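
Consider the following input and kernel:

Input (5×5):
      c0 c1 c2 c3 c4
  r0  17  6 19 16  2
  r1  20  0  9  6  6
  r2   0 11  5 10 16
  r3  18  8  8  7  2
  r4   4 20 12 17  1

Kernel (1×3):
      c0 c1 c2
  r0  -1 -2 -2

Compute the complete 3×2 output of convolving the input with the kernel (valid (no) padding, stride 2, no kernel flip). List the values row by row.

Output[0,0]: The receptive field on the input at this output position is [17 6 19]. Elementwise product with the kernel and sum: 17·-1 + 6·-2 + 19·-2.

-67 -55
-32 -57
-68 -48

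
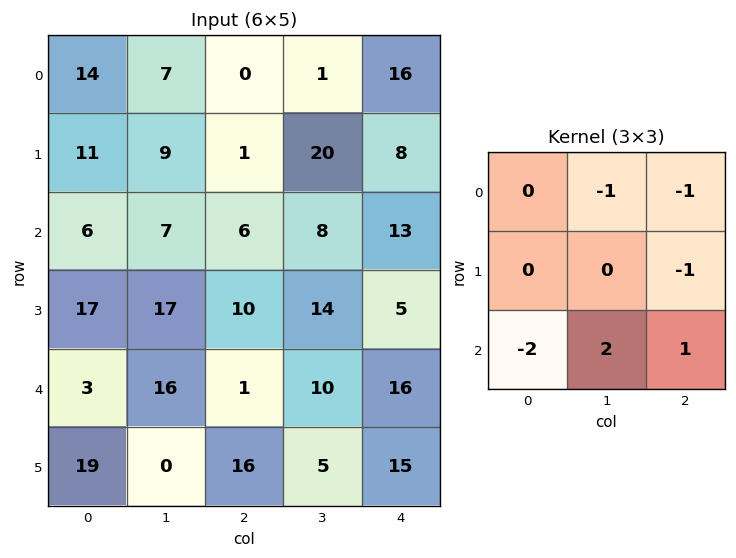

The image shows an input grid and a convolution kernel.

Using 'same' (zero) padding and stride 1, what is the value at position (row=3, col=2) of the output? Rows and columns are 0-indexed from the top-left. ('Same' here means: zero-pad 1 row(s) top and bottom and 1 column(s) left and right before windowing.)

The receptive field on the zero-padded input at this output position is [7 6 8 / 17 10 14 / 16 1 10]. Elementwise product with the kernel and sum: 6·-1 + 8·-1 + 14·-1 + 16·-2 + 1·2 + 10·1.

-48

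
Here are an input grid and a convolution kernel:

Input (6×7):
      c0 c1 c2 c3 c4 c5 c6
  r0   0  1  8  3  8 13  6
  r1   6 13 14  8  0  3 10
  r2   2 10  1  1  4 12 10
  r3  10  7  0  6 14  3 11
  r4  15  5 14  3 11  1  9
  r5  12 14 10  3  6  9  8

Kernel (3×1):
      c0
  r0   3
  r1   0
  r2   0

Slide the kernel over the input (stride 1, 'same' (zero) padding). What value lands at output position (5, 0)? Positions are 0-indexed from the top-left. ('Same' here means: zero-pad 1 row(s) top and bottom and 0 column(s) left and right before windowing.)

45

The receptive field on the zero-padded input at this output position is [15 / 12 / 0]. Elementwise product with the kernel and sum: 15·3.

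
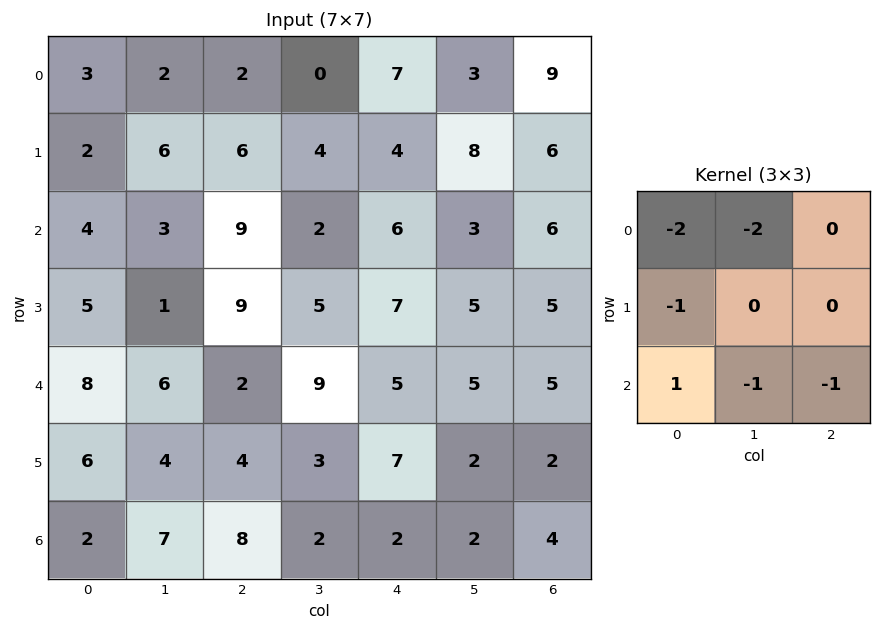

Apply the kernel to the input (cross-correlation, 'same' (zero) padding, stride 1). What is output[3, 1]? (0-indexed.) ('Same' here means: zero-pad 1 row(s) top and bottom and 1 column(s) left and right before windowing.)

The receptive field on the zero-padded input at this output position is [4 3 9 / 5 1 9 / 8 6 2]. Elementwise product with the kernel and sum: 4·-2 + 3·-2 + 5·-1 + 8·1 + 6·-1 + 2·-1.

-19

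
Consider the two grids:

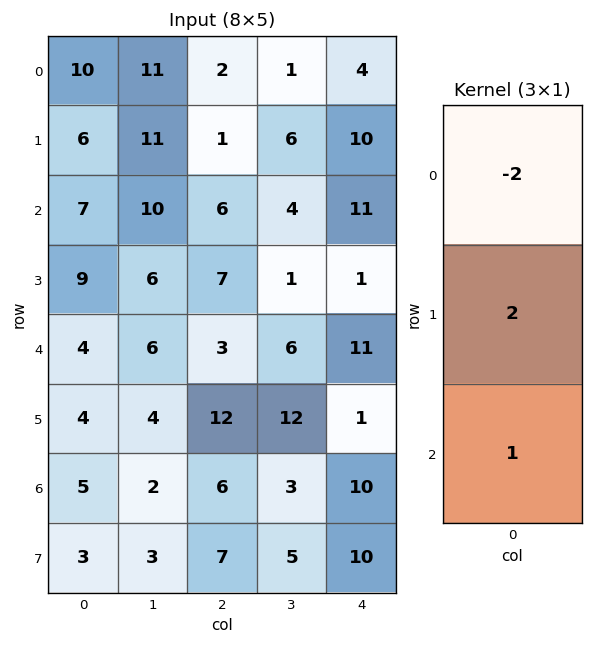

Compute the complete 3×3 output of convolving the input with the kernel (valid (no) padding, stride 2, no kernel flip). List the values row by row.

Output[0,0]: The receptive field on the input at this output position is [10 / 6 / 7]. Elementwise product with the kernel and sum: 10·-2 + 6·2 + 7·1.

-1 4 23
8 5 -9
5 24 -10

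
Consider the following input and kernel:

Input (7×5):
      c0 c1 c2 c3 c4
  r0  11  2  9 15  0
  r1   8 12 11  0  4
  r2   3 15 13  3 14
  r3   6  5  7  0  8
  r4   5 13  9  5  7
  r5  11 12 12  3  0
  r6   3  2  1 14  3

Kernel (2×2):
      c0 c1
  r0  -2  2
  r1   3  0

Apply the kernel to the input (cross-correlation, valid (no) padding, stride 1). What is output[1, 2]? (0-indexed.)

The receptive field on the input at this output position is [11 0 / 13 3]. Elementwise product with the kernel and sum: 11·-2 + 0·2 + 13·3.

17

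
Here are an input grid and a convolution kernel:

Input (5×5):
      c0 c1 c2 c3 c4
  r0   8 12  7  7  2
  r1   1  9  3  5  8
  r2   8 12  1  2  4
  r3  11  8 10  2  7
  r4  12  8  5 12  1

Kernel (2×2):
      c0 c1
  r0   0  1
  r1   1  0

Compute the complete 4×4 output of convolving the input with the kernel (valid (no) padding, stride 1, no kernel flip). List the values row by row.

Output[0,0]: The receptive field on the input at this output position is [8 12 / 1 9]. Elementwise product with the kernel and sum: 12·1 + 1·1.

13 16 10 7
17 15 6 10
23 9 12 6
20 18 7 19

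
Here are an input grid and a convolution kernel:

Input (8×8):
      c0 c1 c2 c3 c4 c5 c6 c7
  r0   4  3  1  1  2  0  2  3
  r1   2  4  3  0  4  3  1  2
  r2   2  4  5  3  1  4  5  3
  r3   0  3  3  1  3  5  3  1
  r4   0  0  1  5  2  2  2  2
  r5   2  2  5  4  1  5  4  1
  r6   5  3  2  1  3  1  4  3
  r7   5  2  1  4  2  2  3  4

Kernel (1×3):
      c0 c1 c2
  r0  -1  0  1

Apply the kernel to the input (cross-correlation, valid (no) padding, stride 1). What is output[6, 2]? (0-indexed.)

1

The receptive field on the input at this output position is [2 1 3]. Elementwise product with the kernel and sum: 2·-1 + 3·1.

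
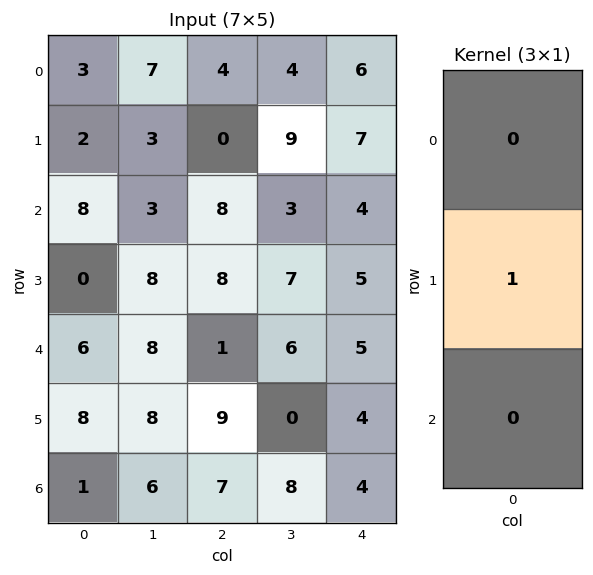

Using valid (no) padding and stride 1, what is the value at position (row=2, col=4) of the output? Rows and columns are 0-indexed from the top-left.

The receptive field on the input at this output position is [4 / 5 / 5]. Elementwise product with the kernel and sum: 5·1.

5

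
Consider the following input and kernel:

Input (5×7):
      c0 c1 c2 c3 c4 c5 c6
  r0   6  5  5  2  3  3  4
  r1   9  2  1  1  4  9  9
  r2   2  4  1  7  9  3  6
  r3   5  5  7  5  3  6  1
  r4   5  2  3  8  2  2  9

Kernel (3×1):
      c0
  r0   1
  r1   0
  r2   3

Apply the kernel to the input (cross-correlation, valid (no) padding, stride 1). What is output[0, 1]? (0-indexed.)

17

The receptive field on the input at this output position is [5 / 2 / 4]. Elementwise product with the kernel and sum: 5·1 + 4·3.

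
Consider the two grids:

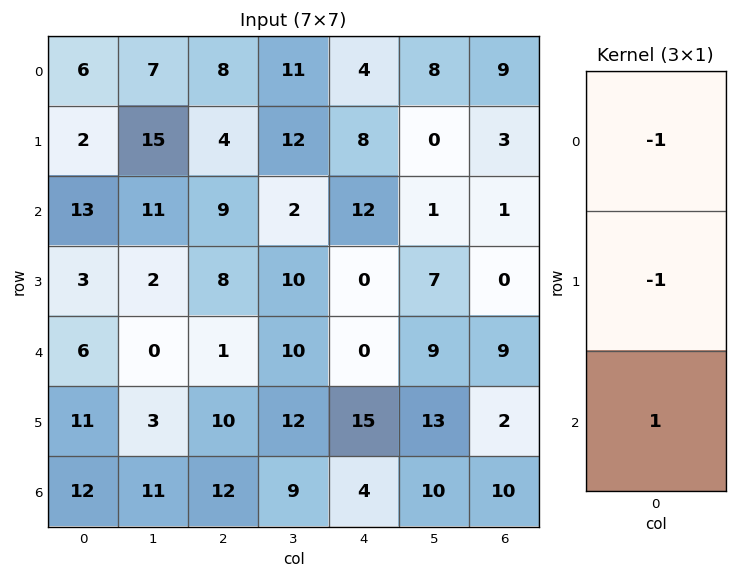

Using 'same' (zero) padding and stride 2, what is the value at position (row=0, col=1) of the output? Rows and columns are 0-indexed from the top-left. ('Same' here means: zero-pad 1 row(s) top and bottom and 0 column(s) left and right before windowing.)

-4

The receptive field on the zero-padded input at this output position is [0 / 8 / 4]. Elementwise product with the kernel and sum: 0·-1 + 8·-1 + 4·1.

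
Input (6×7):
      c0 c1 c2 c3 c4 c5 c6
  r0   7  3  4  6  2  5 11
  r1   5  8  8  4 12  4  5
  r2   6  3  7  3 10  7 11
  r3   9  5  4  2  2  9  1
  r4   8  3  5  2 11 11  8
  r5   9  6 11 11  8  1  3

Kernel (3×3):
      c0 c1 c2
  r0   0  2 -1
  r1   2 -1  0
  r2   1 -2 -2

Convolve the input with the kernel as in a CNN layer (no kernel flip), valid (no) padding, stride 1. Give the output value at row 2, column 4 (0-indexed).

-29

The receptive field on the input at this output position is [10 7 11 / 2 9 1 / 11 11 8]. Elementwise product with the kernel and sum: 7·2 + 11·-1 + 2·2 + 9·-1 + 11·1 + 11·-2 + 8·-2.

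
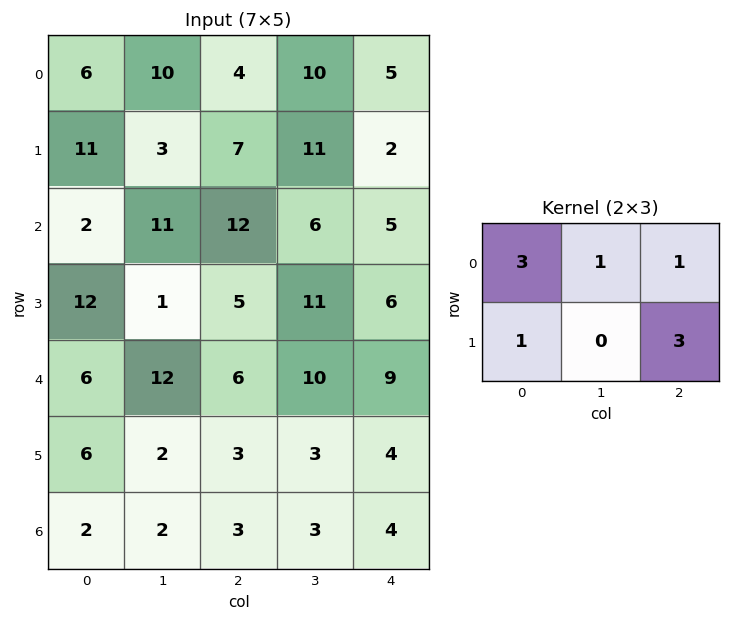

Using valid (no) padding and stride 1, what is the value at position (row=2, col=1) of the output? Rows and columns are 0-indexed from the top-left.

The receptive field on the input at this output position is [11 12 6 / 1 5 11]. Elementwise product with the kernel and sum: 11·3 + 12·1 + 6·1 + 1·1 + 11·3.

85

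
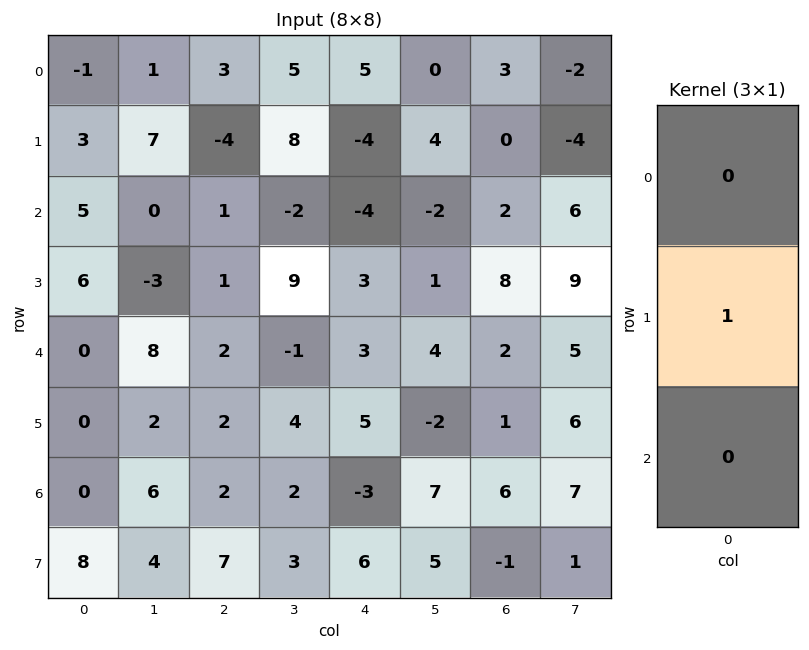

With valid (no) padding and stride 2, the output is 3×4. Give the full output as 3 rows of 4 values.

3 -4 -4 0
6 1 3 8
0 2 5 1

Output[0,0]: The receptive field on the input at this output position is [-1 / 3 / 5]. Elementwise product with the kernel and sum: 3·1.
Output[0,1]: The receptive field on the input at this output position is [3 / -4 / 1]. Elementwise product with the kernel and sum: -4·1.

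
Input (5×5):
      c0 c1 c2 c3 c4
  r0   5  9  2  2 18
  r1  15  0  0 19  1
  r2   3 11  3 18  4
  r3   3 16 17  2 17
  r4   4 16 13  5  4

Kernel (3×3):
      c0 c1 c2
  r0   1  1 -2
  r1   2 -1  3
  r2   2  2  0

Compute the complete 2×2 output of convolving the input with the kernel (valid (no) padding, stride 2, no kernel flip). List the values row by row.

68 -6
89 132

Output[0,0]: The receptive field on the input at this output position is [5 9 2 / 15 0 0 / 3 11 3]. Elementwise product with the kernel and sum: 5·1 + 9·1 + 2·-2 + 15·2 + 0·-1 + 0·3 + 3·2 + 11·2.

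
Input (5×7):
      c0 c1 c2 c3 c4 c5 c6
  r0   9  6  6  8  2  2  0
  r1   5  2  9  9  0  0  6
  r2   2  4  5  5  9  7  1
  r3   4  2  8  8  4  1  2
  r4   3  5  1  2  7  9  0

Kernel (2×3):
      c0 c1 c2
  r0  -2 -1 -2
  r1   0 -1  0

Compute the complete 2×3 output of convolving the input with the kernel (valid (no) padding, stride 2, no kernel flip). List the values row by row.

-38 -33 -6
-20 -41 -28

Output[0,0]: The receptive field on the input at this output position is [9 6 6 / 5 2 9]. Elementwise product with the kernel and sum: 9·-2 + 6·-1 + 6·-2 + 2·-1.
Output[0,1]: The receptive field on the input at this output position is [6 8 2 / 9 9 0]. Elementwise product with the kernel and sum: 6·-2 + 8·-1 + 2·-2 + 9·-1.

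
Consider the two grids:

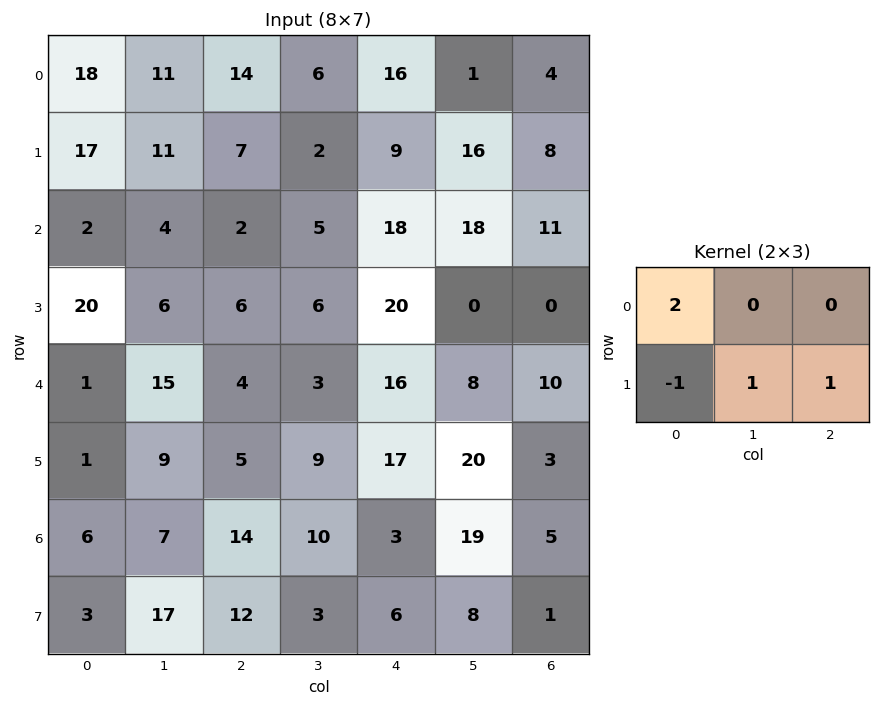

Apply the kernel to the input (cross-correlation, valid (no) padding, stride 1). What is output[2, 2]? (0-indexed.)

24

The receptive field on the input at this output position is [2 5 18 / 6 6 20]. Elementwise product with the kernel and sum: 2·2 + 6·-1 + 6·1 + 20·1.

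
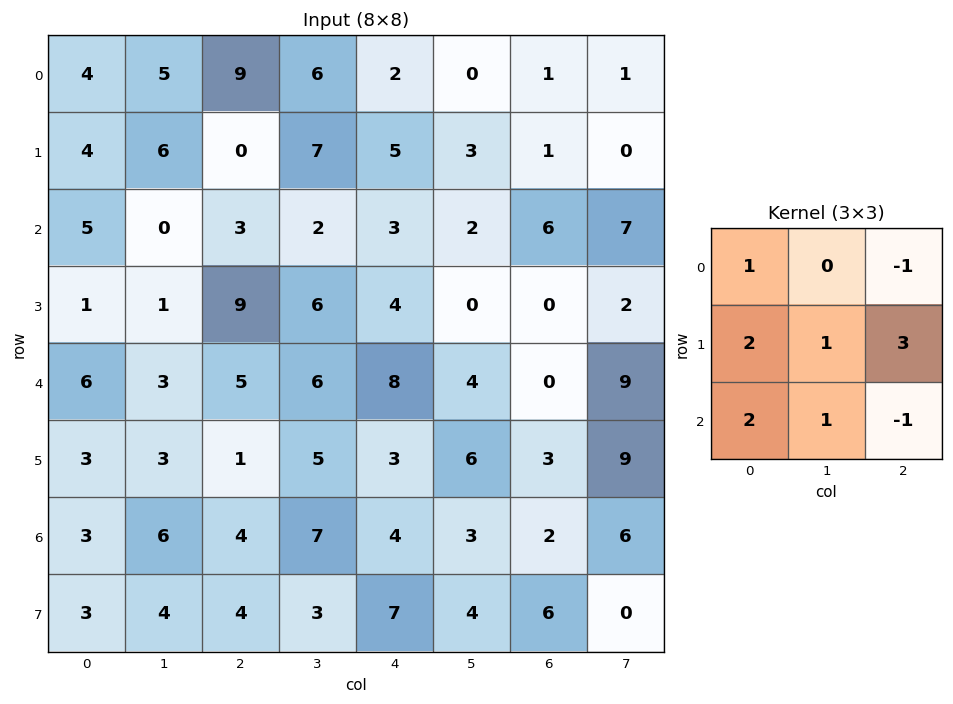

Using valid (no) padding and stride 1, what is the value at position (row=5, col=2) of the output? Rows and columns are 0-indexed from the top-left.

29

The receptive field on the input at this output position is [1 5 3 / 4 7 4 / 4 3 7]. Elementwise product with the kernel and sum: 1·1 + 3·-1 + 4·2 + 7·1 + 4·3 + 4·2 + 3·1 + 7·-1.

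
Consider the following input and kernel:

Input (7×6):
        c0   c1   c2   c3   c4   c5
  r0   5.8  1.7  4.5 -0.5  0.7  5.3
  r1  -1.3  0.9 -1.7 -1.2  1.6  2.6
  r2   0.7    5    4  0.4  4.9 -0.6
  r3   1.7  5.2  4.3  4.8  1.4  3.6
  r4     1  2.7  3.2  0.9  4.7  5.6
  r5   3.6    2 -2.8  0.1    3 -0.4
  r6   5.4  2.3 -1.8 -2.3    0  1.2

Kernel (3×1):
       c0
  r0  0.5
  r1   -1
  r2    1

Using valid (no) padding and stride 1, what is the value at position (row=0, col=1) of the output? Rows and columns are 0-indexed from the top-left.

4.95

The receptive field on the input at this output position is [1.7 / 0.9 / 5]. Elementwise product with the kernel and sum: 1.7·0.5 + 0.9·-1 + 5·1.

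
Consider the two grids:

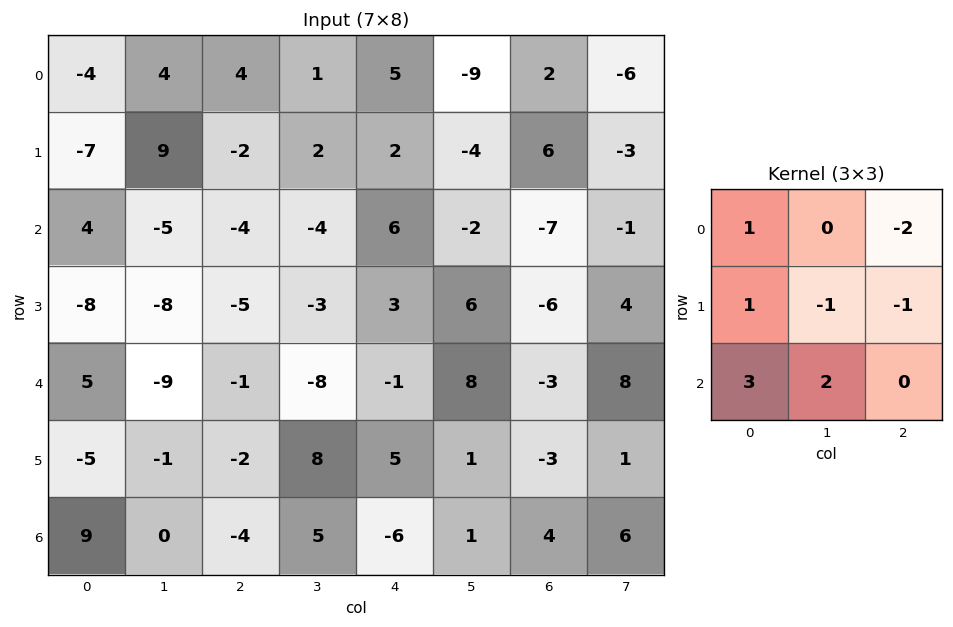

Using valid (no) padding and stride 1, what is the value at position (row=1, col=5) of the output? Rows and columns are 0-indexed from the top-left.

14

The receptive field on the input at this output position is [-4 6 -3 / -2 -7 -1 / 6 -6 4]. Elementwise product with the kernel and sum: -4·1 + -3·-2 + -2·1 + -7·-1 + -1·-1 + 6·3 + -6·2.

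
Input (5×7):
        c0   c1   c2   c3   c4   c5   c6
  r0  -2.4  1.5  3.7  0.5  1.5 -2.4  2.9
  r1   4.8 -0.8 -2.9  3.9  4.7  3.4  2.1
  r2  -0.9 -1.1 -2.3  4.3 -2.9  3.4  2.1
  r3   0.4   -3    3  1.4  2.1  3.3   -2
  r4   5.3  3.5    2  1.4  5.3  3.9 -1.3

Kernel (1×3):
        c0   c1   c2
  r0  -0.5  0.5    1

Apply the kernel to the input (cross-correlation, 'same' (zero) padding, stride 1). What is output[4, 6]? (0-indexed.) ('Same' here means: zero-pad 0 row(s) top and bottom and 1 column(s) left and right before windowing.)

The receptive field on the zero-padded input at this output position is [3.9 -1.3 0]. Elementwise product with the kernel and sum: 3.9·-0.5 + -1.3·0.5 + 0·1.

-2.6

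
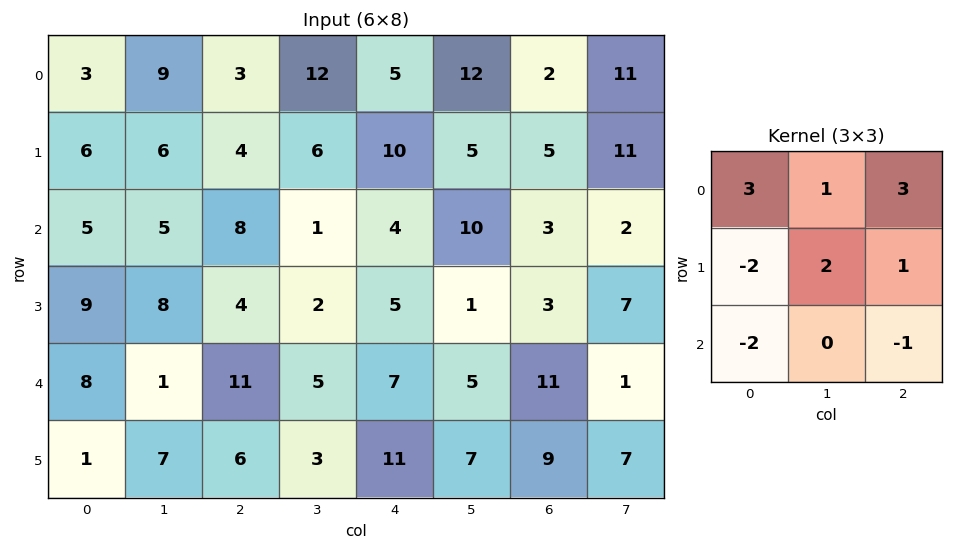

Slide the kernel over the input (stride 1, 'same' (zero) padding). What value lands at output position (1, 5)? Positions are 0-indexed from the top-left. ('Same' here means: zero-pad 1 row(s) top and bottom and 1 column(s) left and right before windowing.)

17

The receptive field on the zero-padded input at this output position is [5 12 2 / 10 5 5 / 4 10 3]. Elementwise product with the kernel and sum: 5·3 + 12·1 + 2·3 + 10·-2 + 5·2 + 5·1 + 4·-2 + 3·-1.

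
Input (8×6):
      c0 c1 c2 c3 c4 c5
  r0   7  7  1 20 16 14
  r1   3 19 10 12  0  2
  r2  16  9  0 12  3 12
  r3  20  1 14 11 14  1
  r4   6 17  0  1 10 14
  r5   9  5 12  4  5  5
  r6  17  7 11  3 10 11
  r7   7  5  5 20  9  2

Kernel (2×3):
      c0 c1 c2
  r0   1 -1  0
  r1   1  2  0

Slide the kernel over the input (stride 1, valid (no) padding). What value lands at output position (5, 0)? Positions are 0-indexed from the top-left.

The receptive field on the input at this output position is [9 5 12 / 17 7 11]. Elementwise product with the kernel and sum: 9·1 + 5·-1 + 17·1 + 7·2.

35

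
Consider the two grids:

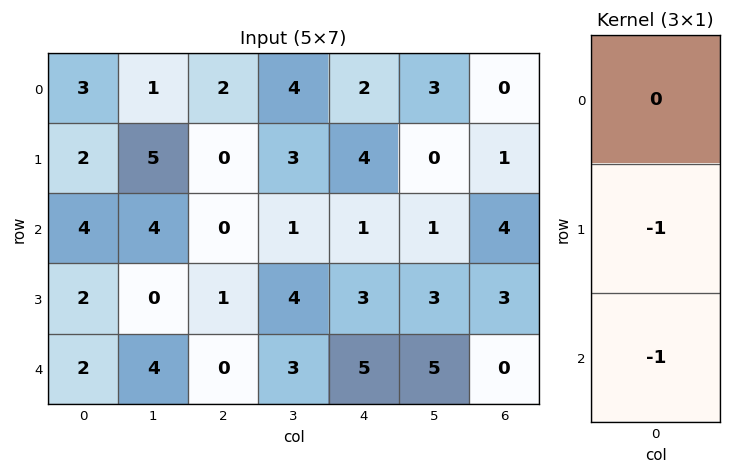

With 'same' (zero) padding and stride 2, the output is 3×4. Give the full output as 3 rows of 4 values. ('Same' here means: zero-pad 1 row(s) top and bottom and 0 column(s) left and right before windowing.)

Output[0,0]: The receptive field on the zero-padded input at this output position is [0 / 3 / 2]. Elementwise product with the kernel and sum: 3·-1 + 2·-1.

-5 -2 -6 -1
-6 -1 -4 -7
-2 0 -5 0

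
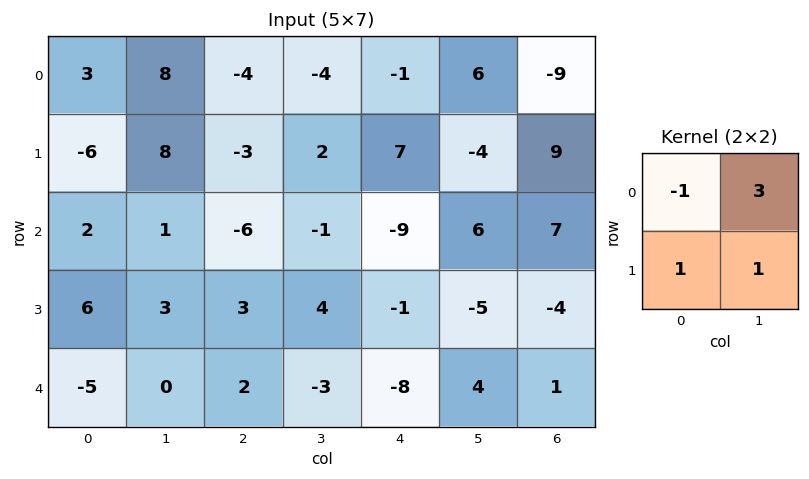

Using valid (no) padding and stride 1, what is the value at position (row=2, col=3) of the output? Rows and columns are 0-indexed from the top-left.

-23

The receptive field on the input at this output position is [-1 -9 / 4 -1]. Elementwise product with the kernel and sum: -1·-1 + -9·3 + 4·1 + -1·1.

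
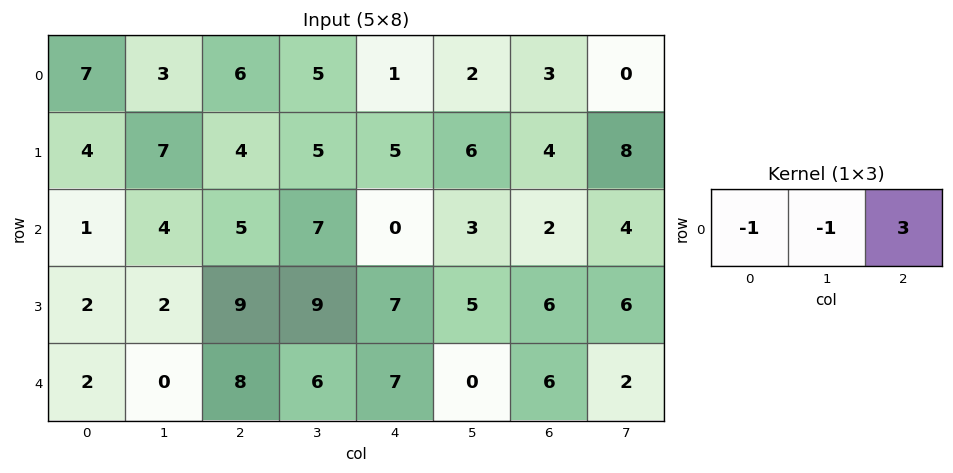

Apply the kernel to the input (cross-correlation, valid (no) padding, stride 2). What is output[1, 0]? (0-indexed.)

10

The receptive field on the input at this output position is [1 4 5]. Elementwise product with the kernel and sum: 1·-1 + 4·-1 + 5·3.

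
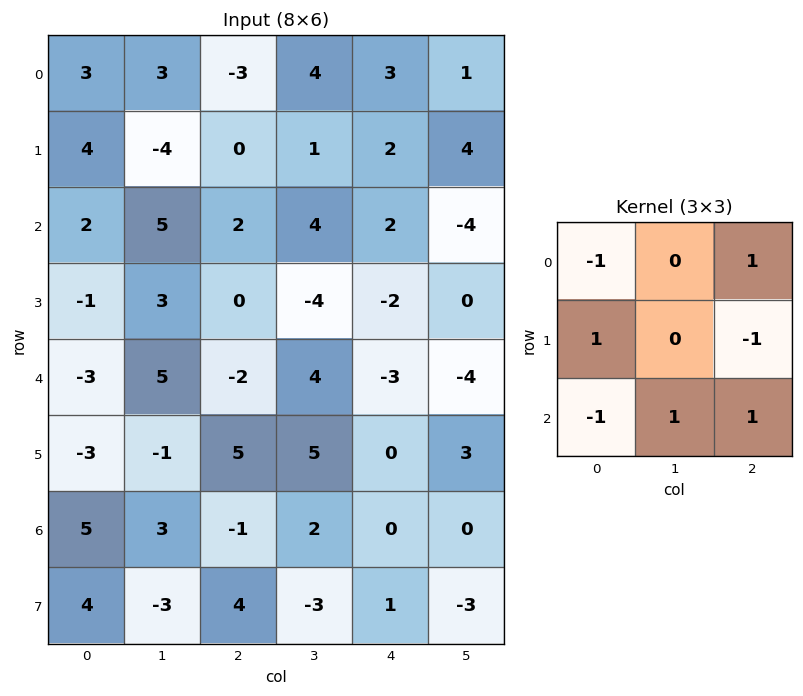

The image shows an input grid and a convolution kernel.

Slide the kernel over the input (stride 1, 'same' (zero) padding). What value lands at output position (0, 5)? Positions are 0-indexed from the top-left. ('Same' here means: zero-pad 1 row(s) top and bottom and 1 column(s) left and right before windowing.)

5

The receptive field on the zero-padded input at this output position is [0 0 0 / 3 1 0 / 2 4 0]. Elementwise product with the kernel and sum: 0·-1 + 0·1 + 3·1 + 0·-1 + 2·-1 + 4·1 + 0·1.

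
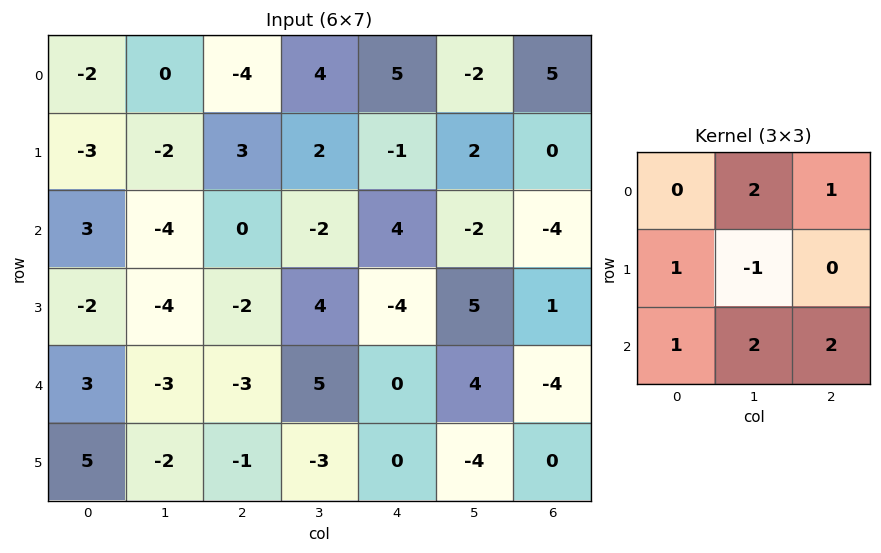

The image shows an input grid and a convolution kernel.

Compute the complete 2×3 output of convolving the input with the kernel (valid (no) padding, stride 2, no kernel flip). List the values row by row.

Output[0,0]: The receptive field on the input at this output position is [-2 0 -4 / -3 -2 3 / 3 -4 0]. Elementwise product with the kernel and sum: 0·2 + -4·1 + -3·1 + -2·-1 + 3·1 + -4·2 + 0·2.

-10 18 -10
-15 1 -17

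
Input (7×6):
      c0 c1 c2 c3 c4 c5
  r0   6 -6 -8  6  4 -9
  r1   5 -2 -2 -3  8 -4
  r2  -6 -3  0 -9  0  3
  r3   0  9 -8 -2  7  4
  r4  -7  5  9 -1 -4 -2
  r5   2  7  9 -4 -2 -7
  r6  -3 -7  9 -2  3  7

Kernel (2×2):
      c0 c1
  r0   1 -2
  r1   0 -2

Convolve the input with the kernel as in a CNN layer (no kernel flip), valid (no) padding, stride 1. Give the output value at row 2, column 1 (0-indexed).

The receptive field on the input at this output position is [-3 0 / 9 -8]. Elementwise product with the kernel and sum: -3·1 + 0·-2 + -8·-2.

13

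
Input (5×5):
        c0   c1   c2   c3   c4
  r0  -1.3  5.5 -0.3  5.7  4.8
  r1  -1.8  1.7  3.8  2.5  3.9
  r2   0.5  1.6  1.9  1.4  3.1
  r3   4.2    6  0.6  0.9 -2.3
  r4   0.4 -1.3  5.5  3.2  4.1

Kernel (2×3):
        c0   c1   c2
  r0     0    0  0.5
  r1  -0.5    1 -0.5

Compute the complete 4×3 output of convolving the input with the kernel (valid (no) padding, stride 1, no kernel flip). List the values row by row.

0.55 4.55 1.05
2.3 1.65 0.85
4.55 -2.15 3.3
-3.95 5 -2.75

Output[0,0]: The receptive field on the input at this output position is [-1.3 5.5 -0.3 / -1.8 1.7 3.8]. Elementwise product with the kernel and sum: -0.3·0.5 + -1.8·-0.5 + 1.7·1 + 3.8·-0.5.
Output[0,1]: The receptive field on the input at this output position is [5.5 -0.3 5.7 / 1.7 3.8 2.5]. Elementwise product with the kernel and sum: 5.7·0.5 + 1.7·-0.5 + 3.8·1 + 2.5·-0.5.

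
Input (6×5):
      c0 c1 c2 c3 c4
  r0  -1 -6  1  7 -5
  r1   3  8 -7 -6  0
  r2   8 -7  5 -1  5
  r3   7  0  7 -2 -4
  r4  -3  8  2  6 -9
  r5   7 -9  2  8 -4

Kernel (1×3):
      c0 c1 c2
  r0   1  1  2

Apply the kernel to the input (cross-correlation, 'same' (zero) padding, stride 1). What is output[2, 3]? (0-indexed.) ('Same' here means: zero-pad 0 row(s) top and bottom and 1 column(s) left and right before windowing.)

The receptive field on the zero-padded input at this output position is [5 -1 5]. Elementwise product with the kernel and sum: 5·1 + -1·1 + 5·2.

14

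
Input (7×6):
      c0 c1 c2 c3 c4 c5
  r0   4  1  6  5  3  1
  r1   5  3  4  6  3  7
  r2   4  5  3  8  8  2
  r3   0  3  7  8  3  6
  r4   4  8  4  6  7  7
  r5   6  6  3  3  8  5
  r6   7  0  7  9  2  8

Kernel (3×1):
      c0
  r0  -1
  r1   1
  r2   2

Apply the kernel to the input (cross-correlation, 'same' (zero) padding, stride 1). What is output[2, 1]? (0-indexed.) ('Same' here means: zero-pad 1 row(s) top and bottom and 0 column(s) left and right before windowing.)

8

The receptive field on the zero-padded input at this output position is [3 / 5 / 3]. Elementwise product with the kernel and sum: 3·-1 + 5·1 + 3·2.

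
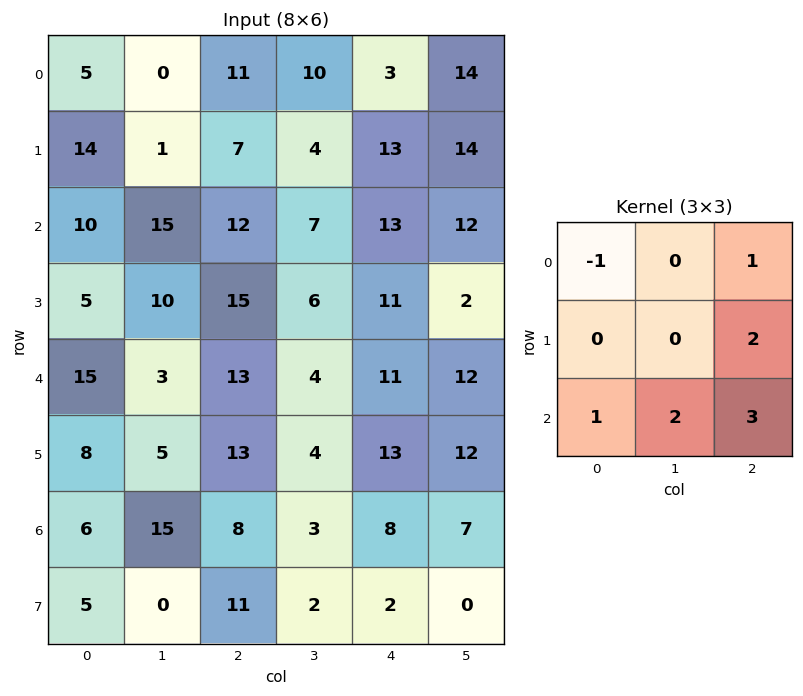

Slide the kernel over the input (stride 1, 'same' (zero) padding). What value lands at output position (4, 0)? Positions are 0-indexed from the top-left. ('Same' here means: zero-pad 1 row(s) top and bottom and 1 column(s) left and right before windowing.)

47

The receptive field on the zero-padded input at this output position is [0 5 10 / 0 15 3 / 0 8 5]. Elementwise product with the kernel and sum: 0·-1 + 10·1 + 3·2 + 0·1 + 8·2 + 5·3.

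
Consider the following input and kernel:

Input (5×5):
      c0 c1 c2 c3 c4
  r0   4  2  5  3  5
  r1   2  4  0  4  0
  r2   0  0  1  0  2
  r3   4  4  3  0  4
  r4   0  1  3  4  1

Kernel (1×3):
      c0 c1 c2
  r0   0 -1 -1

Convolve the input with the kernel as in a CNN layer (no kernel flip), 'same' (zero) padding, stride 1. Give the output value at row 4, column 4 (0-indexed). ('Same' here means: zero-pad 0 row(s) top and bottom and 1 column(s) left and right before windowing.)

-1

The receptive field on the zero-padded input at this output position is [4 1 0]. Elementwise product with the kernel and sum: 1·-1 + 0·-1.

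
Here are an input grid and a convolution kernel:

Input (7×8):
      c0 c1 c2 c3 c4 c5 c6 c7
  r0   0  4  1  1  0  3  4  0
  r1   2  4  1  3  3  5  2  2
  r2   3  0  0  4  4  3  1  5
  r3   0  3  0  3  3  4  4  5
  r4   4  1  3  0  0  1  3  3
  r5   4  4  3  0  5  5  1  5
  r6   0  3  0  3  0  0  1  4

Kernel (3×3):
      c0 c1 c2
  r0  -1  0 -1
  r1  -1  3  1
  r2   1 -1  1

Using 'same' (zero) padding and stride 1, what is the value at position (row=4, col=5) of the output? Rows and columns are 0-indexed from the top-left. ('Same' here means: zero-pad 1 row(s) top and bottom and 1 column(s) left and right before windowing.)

0

The receptive field on the zero-padded input at this output position is [3 4 4 / 0 1 3 / 5 5 1]. Elementwise product with the kernel and sum: 3·-1 + 4·-1 + 0·-1 + 1·3 + 3·1 + 5·1 + 5·-1 + 1·1.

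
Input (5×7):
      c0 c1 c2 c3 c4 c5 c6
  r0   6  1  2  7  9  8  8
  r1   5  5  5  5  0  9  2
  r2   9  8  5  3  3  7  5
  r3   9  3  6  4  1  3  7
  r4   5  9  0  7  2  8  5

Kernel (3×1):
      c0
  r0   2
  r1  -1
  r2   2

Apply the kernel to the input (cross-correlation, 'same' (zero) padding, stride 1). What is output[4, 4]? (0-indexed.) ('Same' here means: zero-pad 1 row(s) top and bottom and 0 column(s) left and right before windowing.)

0

The receptive field on the zero-padded input at this output position is [1 / 2 / 0]. Elementwise product with the kernel and sum: 1·2 + 2·-1 + 0·2.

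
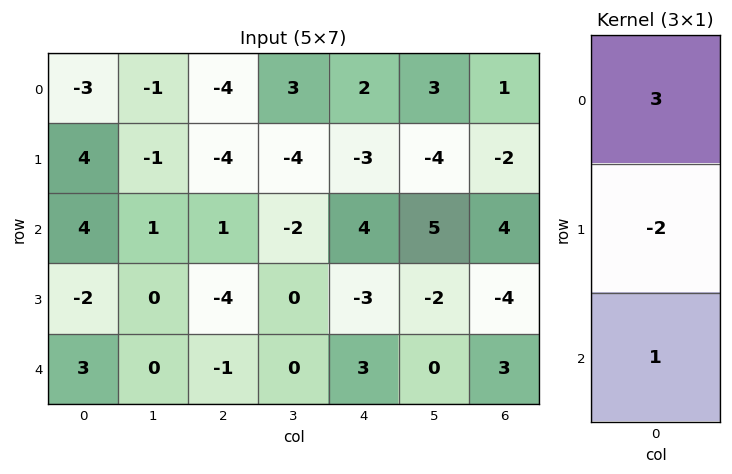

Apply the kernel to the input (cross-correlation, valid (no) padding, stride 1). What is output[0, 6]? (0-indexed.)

The receptive field on the input at this output position is [1 / -2 / 4]. Elementwise product with the kernel and sum: 1·3 + -2·-2 + 4·1.

11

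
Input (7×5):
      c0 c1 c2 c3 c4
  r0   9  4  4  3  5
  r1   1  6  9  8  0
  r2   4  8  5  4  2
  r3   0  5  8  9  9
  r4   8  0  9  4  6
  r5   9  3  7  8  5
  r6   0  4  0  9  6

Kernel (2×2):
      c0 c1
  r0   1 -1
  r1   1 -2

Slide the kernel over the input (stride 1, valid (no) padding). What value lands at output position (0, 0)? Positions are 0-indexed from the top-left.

-6

The receptive field on the input at this output position is [9 4 / 1 6]. Elementwise product with the kernel and sum: 9·1 + 4·-1 + 1·1 + 6·-2.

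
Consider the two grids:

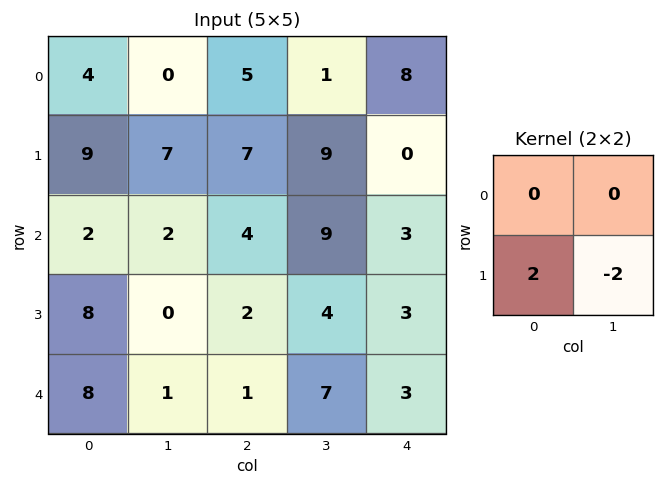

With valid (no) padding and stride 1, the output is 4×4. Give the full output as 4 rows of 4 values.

4 0 -4 18
0 -4 -10 12
16 -4 -4 2
14 0 -12 8

Output[0,0]: The receptive field on the input at this output position is [4 0 / 9 7]. Elementwise product with the kernel and sum: 9·2 + 7·-2.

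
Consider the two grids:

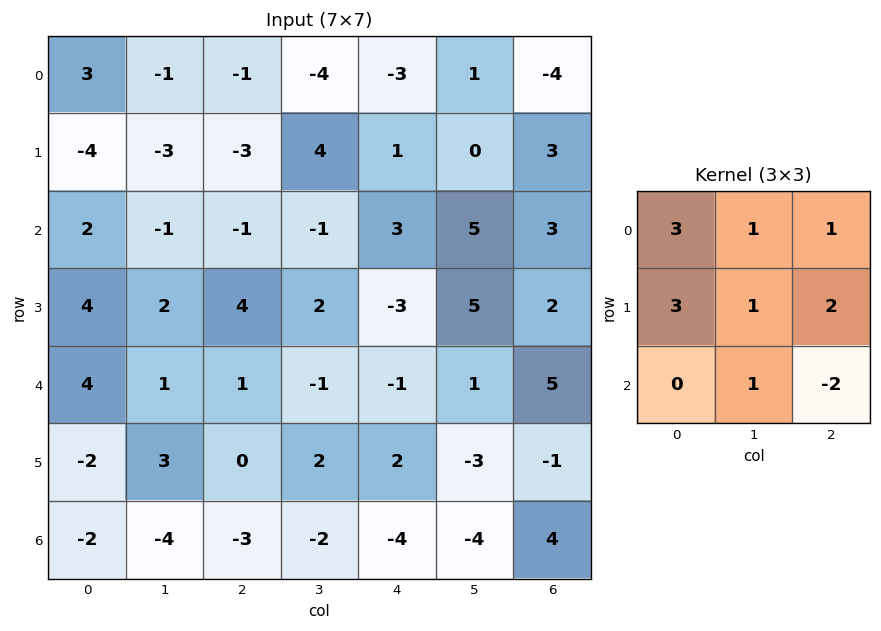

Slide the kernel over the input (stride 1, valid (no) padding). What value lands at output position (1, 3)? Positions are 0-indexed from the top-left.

10

The receptive field on the input at this output position is [4 1 0 / -1 3 5 / 2 -3 5]. Elementwise product with the kernel and sum: 4·3 + 1·1 + 0·1 + -1·3 + 3·1 + 5·2 + -3·1 + 5·-2.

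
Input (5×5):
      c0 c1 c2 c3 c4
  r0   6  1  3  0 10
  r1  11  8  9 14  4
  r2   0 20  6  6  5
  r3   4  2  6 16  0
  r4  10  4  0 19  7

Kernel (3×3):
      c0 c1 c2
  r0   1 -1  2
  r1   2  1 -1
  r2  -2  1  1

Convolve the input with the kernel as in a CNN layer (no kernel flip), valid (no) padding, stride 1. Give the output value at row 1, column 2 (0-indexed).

The receptive field on the input at this output position is [9 14 4 / 6 6 5 / 6 16 0]. Elementwise product with the kernel and sum: 9·1 + 14·-1 + 4·2 + 6·2 + 6·1 + 5·-1 + 6·-2 + 16·1 + 0·1.

20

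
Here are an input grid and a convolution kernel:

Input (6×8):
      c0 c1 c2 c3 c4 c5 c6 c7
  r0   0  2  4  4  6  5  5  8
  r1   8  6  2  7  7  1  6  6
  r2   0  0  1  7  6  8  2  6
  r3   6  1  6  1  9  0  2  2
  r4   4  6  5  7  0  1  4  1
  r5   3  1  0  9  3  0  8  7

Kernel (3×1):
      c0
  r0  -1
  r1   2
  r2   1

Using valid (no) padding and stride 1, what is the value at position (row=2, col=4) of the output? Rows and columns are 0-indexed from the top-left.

The receptive field on the input at this output position is [6 / 9 / 0]. Elementwise product with the kernel and sum: 6·-1 + 9·2 + 0·1.

12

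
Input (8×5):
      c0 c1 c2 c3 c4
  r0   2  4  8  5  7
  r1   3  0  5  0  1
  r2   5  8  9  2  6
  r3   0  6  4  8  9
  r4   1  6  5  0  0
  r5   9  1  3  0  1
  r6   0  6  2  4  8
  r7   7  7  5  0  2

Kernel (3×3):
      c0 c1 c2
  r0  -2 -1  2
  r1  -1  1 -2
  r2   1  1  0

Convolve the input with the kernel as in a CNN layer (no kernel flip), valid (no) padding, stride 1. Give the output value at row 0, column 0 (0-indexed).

8

The receptive field on the input at this output position is [2 4 8 / 3 0 5 / 5 8 9]. Elementwise product with the kernel and sum: 2·-2 + 4·-1 + 8·2 + 3·-1 + 0·1 + 5·-2 + 5·1 + 8·1.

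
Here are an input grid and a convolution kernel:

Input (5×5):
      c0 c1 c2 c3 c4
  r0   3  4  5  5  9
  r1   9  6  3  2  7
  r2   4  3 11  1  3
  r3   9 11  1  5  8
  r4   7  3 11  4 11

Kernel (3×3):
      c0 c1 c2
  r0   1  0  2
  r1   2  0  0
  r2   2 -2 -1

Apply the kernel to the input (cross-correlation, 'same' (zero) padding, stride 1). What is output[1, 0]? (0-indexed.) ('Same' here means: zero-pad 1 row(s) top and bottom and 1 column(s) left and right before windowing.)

The receptive field on the zero-padded input at this output position is [0 3 4 / 0 9 6 / 0 4 3]. Elementwise product with the kernel and sum: 0·1 + 4·2 + 0·2 + 0·2 + 4·-2 + 3·-1.

-3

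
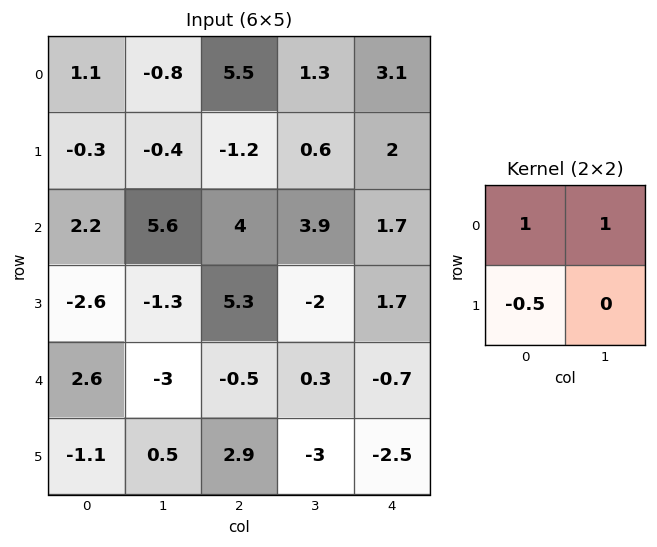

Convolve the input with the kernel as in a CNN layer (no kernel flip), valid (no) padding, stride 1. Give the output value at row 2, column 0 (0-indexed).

The receptive field on the input at this output position is [2.2 5.6 / -2.6 -1.3]. Elementwise product with the kernel and sum: 2.2·1 + 5.6·1 + -2.6·-0.5.

9.1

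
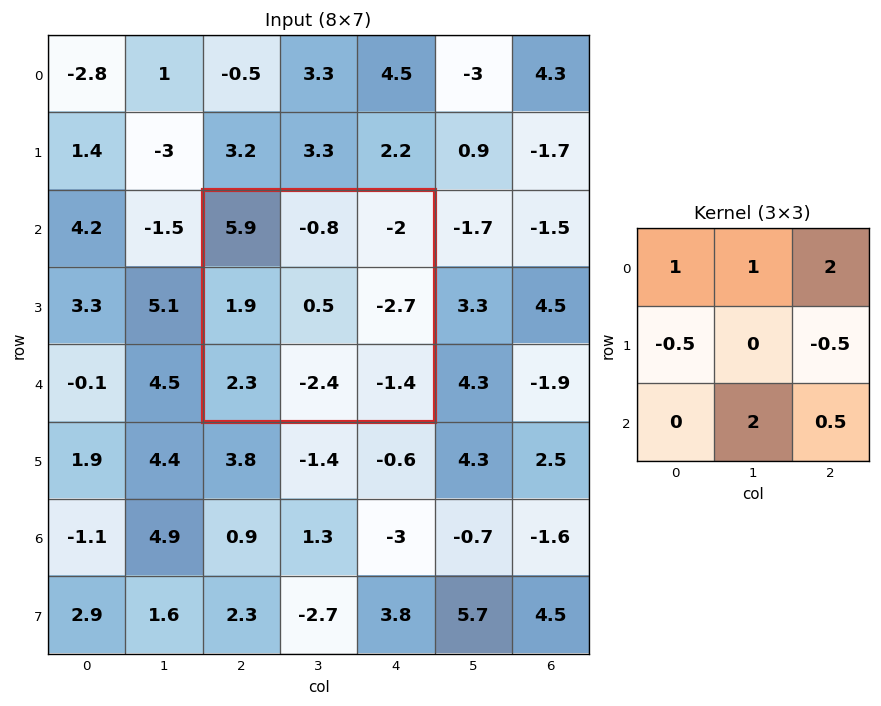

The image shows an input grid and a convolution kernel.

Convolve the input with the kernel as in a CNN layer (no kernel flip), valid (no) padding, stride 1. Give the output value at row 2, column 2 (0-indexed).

-4

The receptive field on the input at this output position is [5.9 -0.8 -2 / 1.9 0.5 -2.7 / 2.3 -2.4 -1.4]. Elementwise product with the kernel and sum: 5.9·1 + -0.8·1 + -2·2 + 1.9·-0.5 + -2.7·-0.5 + -2.4·2 + -1.4·0.5.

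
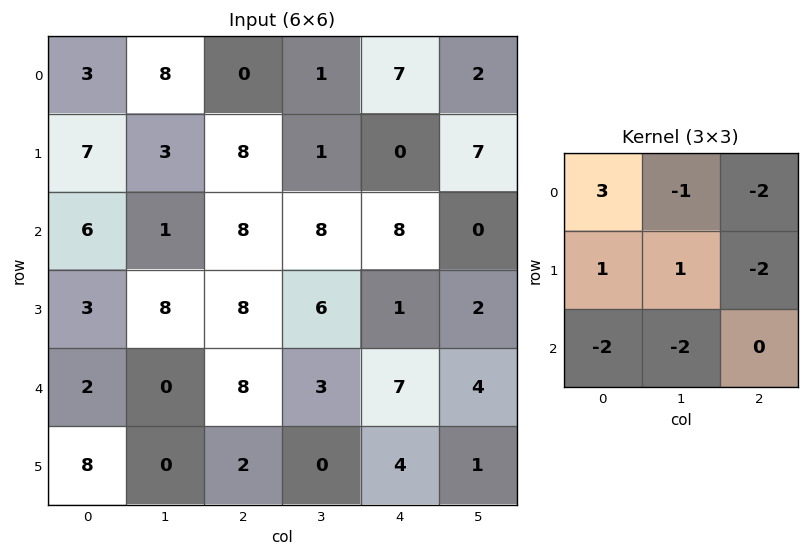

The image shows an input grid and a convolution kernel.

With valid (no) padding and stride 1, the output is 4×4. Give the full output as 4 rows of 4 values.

Output[0,0]: The receptive field on the input at this output position is [3 8 0 / 7 3 8 / 6 1 8]. Elementwise product with the kernel and sum: 3·3 + 8·-1 + 0·-2 + 7·1 + 3·1 + 8·-2 + 6·-2 + 1·-2.

-19 13 -38 -53
-29 -40 -5 -9
-8 -33 -10 -1
-45 2 9 7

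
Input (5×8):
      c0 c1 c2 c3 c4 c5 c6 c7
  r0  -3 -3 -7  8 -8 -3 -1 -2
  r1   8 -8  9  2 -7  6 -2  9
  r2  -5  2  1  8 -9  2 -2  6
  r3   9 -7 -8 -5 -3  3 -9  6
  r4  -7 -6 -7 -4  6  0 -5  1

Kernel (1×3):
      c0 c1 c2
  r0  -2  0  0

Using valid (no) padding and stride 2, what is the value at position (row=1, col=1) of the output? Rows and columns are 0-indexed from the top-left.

-2

The receptive field on the input at this output position is [1 8 -9]. Elementwise product with the kernel and sum: 1·-2.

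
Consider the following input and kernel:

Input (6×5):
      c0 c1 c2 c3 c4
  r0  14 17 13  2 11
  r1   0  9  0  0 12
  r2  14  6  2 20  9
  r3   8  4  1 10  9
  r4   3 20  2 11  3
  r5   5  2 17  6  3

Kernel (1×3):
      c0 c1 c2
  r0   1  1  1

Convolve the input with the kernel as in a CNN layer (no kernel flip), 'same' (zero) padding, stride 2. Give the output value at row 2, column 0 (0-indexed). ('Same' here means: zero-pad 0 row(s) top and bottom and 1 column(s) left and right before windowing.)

23

The receptive field on the zero-padded input at this output position is [0 3 20]. Elementwise product with the kernel and sum: 0·1 + 3·1 + 20·1.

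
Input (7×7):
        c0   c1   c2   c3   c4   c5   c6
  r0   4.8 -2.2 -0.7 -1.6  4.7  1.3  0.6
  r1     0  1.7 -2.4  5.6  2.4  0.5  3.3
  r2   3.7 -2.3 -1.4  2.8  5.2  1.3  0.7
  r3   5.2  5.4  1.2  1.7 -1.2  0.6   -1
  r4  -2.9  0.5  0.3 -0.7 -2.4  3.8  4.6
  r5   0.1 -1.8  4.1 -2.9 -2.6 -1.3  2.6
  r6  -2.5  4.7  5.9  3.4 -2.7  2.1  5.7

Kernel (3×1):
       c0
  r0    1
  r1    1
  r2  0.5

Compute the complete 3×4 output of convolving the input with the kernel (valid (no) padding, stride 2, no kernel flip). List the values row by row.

6.65 -3.8 9.7 4.25
7.45 -0.05 2.8 2
-4.05 7.35 -6.35 10.05

Output[0,0]: The receptive field on the input at this output position is [4.8 / 0 / 3.7]. Elementwise product with the kernel and sum: 4.8·1 + 0·1 + 3.7·0.5.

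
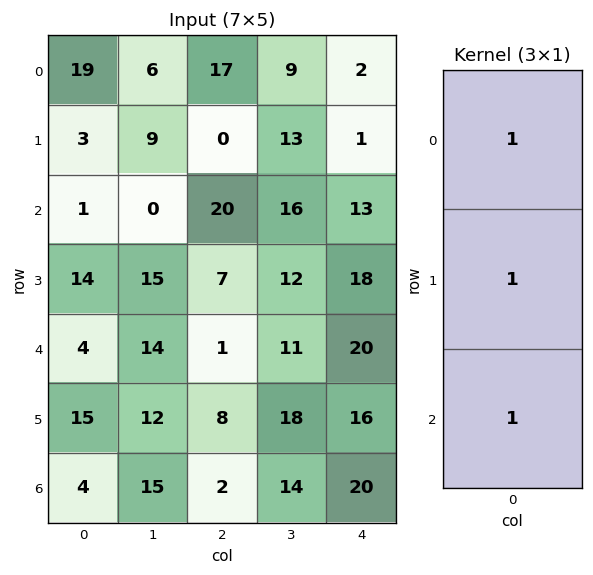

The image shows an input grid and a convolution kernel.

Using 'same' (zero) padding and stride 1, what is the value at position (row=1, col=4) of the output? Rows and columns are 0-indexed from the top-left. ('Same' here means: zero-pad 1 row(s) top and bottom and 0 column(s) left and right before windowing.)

The receptive field on the zero-padded input at this output position is [2 / 1 / 13]. Elementwise product with the kernel and sum: 2·1 + 1·1 + 13·1.

16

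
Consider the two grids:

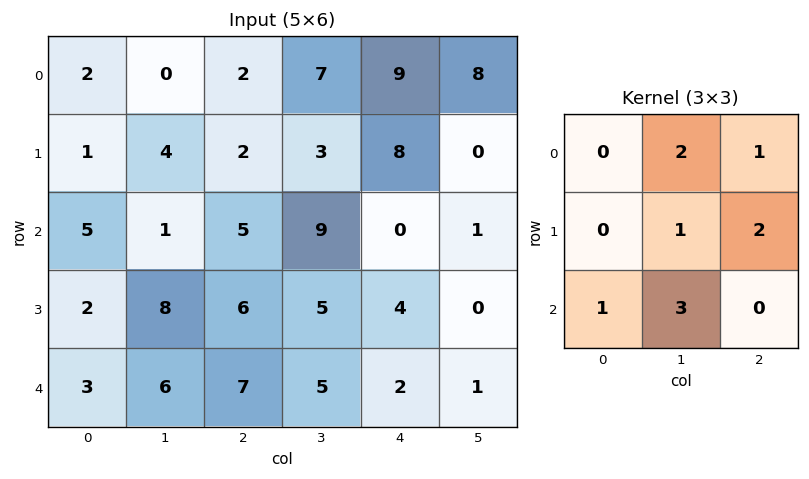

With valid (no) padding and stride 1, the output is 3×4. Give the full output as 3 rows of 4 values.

Output[0,0]: The receptive field on the input at this output position is [2 0 2 / 1 4 2 / 5 1 5]. Elementwise product with the kernel and sum: 0·2 + 2·1 + 4·1 + 2·2 + 5·1 + 1·3.
Output[0,1]: The receptive field on the input at this output position is [0 2 7 / 4 2 3 / 1 5 9]. Elementwise product with the kernel and sum: 2·2 + 7·1 + 2·1 + 3·2 + 1·1 + 5·3.

18 35 74 43
47 56 44 35
48 62 53 16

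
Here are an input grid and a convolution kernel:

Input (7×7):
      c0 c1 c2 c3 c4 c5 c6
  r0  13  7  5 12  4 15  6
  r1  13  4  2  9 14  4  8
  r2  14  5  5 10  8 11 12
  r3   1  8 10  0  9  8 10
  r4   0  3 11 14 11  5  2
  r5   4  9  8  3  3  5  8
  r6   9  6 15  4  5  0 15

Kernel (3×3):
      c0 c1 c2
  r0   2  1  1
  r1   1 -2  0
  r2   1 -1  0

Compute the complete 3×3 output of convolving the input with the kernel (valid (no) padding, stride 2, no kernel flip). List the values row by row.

Output[0,0]: The receptive field on the input at this output position is [13 7 5 / 13 4 2 / 14 5 5]. Elementwise product with the kernel and sum: 13·2 + 7·1 + 5·1 + 13·1 + 4·-2 + 14·1 + 5·-1.
Output[0,1]: The receptive field on the input at this output position is [5 12 4 / 2 9 14 / 5 10 8]. Elementwise product with the kernel and sum: 5·2 + 12·1 + 4·1 + 2·1 + 9·-2 + 5·1 + 10·-1.

52 5 32
20 35 38
3 60 27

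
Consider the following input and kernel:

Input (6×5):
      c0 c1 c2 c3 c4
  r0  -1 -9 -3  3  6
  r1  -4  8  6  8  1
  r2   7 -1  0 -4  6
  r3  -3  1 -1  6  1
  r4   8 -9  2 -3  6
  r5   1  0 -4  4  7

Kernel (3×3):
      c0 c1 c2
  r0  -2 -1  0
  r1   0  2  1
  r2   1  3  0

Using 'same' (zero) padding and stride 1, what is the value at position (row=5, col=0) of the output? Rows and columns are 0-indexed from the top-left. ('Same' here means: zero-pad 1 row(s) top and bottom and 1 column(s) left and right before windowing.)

-6

The receptive field on the zero-padded input at this output position is [0 8 -9 / 0 1 0 / 0 0 0]. Elementwise product with the kernel and sum: 0·-2 + 8·-1 + 1·2 + 0·1 + 0·1 + 0·3.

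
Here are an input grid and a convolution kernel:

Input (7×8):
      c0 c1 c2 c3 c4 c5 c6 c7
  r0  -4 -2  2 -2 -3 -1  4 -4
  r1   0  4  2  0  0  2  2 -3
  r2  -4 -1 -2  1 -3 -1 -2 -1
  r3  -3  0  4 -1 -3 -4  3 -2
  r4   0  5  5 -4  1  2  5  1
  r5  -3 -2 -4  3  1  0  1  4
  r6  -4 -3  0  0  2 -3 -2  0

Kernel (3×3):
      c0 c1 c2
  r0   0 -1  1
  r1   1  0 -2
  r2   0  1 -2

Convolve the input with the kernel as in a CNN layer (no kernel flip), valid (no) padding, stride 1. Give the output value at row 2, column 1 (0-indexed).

18

The receptive field on the input at this output position is [-1 -2 1 / 0 4 -1 / 5 5 -4]. Elementwise product with the kernel and sum: -2·-1 + 1·1 + 0·1 + -1·-2 + 5·1 + -4·-2.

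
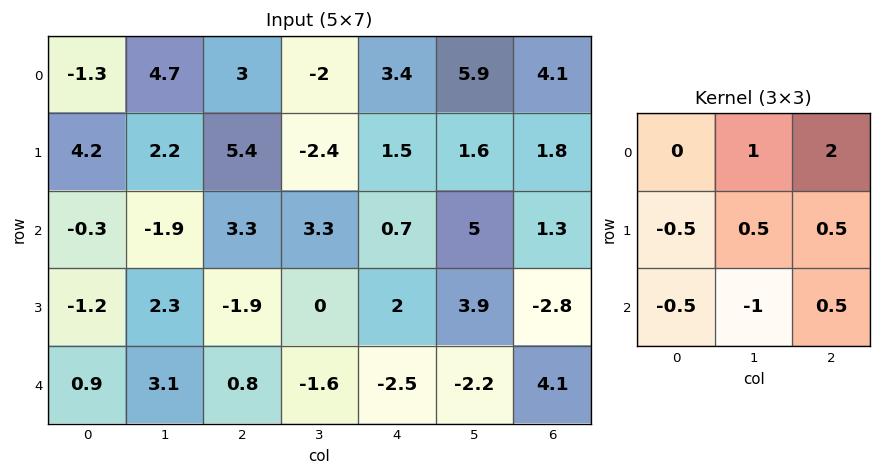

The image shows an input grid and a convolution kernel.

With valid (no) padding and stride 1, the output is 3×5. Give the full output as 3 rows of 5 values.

16.1 -1.3 -2.95 18.1 10.35
11.2 5.6 2.9 5.85 1.7
2.35 4.65 6.6 15.85 12.65

Output[0,0]: The receptive field on the input at this output position is [-1.3 4.7 3 / 4.2 2.2 5.4 / -0.3 -1.9 3.3]. Elementwise product with the kernel and sum: 4.7·1 + 3·2 + 4.2·-0.5 + 2.2·0.5 + 5.4·0.5 + -0.3·-0.5 + -1.9·-1 + 3.3·0.5.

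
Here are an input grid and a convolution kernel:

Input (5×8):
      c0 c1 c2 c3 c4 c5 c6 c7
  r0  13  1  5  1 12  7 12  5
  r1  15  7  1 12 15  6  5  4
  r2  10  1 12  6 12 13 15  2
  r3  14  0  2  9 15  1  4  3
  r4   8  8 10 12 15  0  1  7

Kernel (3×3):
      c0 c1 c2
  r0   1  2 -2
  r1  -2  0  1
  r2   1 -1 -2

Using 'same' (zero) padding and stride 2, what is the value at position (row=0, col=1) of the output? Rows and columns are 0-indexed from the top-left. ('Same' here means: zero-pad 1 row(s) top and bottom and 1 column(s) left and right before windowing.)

The receptive field on the zero-padded input at this output position is [0 0 0 / 1 5 1 / 7 1 12]. Elementwise product with the kernel and sum: 0·1 + 0·2 + 0·-2 + 1·-2 + 1·1 + 7·1 + 1·-1 + 12·-2.

-19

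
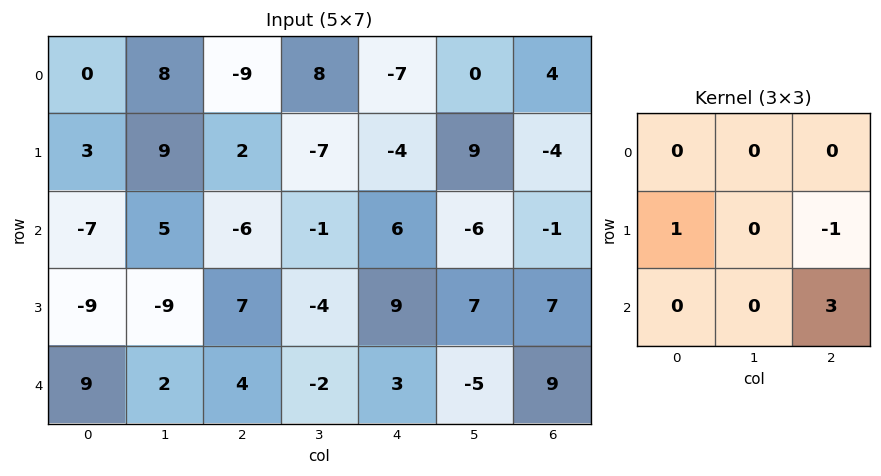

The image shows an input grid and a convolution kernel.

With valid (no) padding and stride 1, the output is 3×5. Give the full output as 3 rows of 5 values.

-17 13 24 -34 -3
20 -6 15 26 28
-4 -11 7 -26 29

Output[0,0]: The receptive field on the input at this output position is [0 8 -9 / 3 9 2 / -7 5 -6]. Elementwise product with the kernel and sum: 3·1 + 2·-1 + -6·3.
Output[0,1]: The receptive field on the input at this output position is [8 -9 8 / 9 2 -7 / 5 -6 -1]. Elementwise product with the kernel and sum: 9·1 + -7·-1 + -1·3.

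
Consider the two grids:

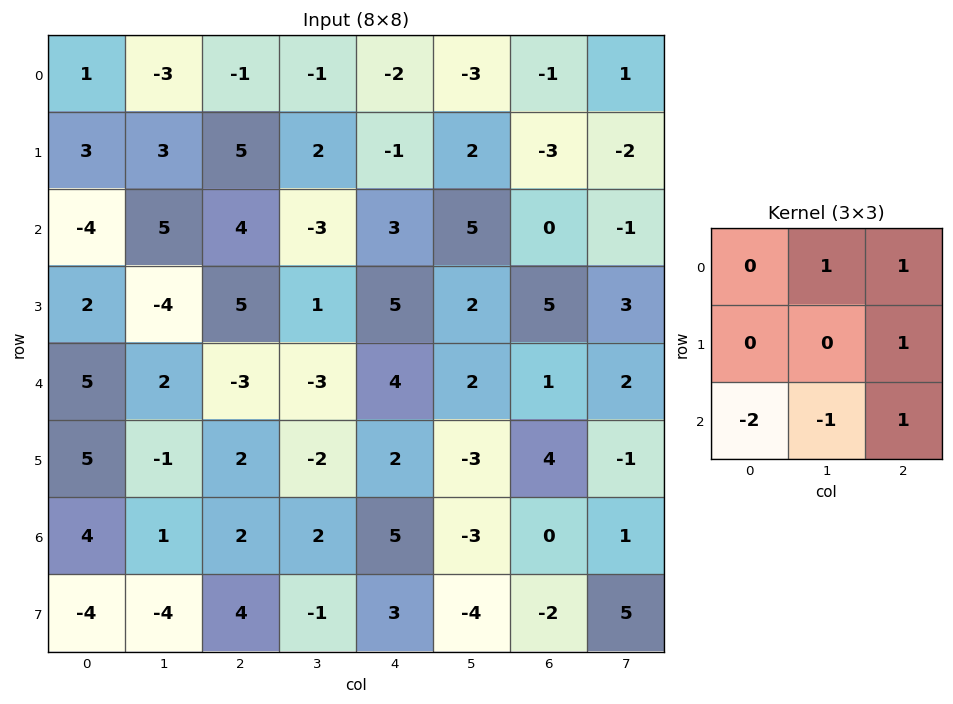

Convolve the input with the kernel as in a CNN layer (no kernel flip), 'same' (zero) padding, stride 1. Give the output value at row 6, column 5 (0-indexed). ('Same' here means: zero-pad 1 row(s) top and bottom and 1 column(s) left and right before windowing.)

-3

The receptive field on the zero-padded input at this output position is [2 -3 4 / 5 -3 0 / 3 -4 -2]. Elementwise product with the kernel and sum: -3·1 + 4·1 + 0·1 + 3·-2 + -4·-1 + -2·1.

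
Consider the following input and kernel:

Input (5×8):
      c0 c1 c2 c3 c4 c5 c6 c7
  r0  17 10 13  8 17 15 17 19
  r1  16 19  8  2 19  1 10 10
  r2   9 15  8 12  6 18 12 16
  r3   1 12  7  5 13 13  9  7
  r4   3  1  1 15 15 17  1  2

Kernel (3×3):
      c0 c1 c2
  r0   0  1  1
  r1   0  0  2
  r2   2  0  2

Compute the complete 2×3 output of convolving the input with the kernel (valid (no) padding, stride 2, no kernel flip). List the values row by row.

Output[0,0]: The receptive field on the input at this output position is [17 10 13 / 16 19 8 / 9 15 8]. Elementwise product with the kernel and sum: 10·1 + 13·1 + 8·2 + 9·2 + 8·2.

73 91 88
45 76 80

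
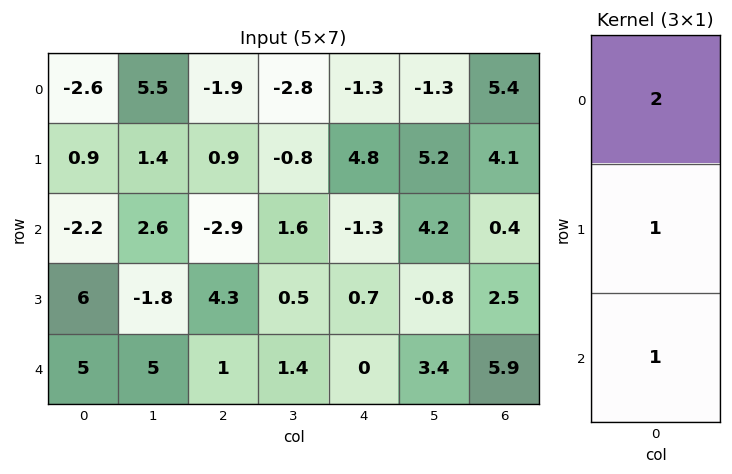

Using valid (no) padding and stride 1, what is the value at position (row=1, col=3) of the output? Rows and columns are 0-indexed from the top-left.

0.5

The receptive field on the input at this output position is [-0.8 / 1.6 / 0.5]. Elementwise product with the kernel and sum: -0.8·2 + 1.6·1 + 0.5·1.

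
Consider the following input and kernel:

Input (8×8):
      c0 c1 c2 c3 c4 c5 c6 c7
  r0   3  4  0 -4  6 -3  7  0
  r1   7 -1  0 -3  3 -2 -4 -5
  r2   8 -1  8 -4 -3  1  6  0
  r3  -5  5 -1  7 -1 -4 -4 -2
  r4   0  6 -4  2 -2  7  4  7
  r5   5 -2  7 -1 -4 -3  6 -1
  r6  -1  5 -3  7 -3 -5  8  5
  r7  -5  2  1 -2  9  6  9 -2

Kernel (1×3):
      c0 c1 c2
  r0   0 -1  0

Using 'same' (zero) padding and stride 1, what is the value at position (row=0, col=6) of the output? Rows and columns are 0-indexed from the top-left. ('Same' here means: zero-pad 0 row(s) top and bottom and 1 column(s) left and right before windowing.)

-7

The receptive field on the zero-padded input at this output position is [-3 7 0]. Elementwise product with the kernel and sum: 7·-1.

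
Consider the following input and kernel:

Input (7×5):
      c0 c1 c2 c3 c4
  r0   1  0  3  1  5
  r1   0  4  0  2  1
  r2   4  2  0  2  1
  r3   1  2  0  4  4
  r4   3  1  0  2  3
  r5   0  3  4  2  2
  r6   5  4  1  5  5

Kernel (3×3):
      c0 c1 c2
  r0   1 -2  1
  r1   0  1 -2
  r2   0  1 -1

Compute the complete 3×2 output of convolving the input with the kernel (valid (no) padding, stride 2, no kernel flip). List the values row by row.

Output[0,0]: The receptive field on the input at this output position is [1 0 3 / 0 4 0 / 4 2 0]. Elementwise product with the kernel and sum: 1·1 + 0·-2 + 3·1 + 4·1 + 0·-2 + 2·1 + 0·-1.

10 7
3 -8
-1 -3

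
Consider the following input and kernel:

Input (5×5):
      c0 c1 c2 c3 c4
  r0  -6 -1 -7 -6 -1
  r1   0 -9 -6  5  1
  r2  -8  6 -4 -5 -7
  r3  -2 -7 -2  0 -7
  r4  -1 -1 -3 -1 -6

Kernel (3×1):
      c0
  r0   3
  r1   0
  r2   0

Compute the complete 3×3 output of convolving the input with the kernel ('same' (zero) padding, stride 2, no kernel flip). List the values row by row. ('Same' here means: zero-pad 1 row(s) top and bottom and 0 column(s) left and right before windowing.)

Output[0,0]: The receptive field on the zero-padded input at this output position is [0 / -6 / 0]. Elementwise product with the kernel and sum: 0·3.

0 0 0
0 -18 3
-6 -6 -21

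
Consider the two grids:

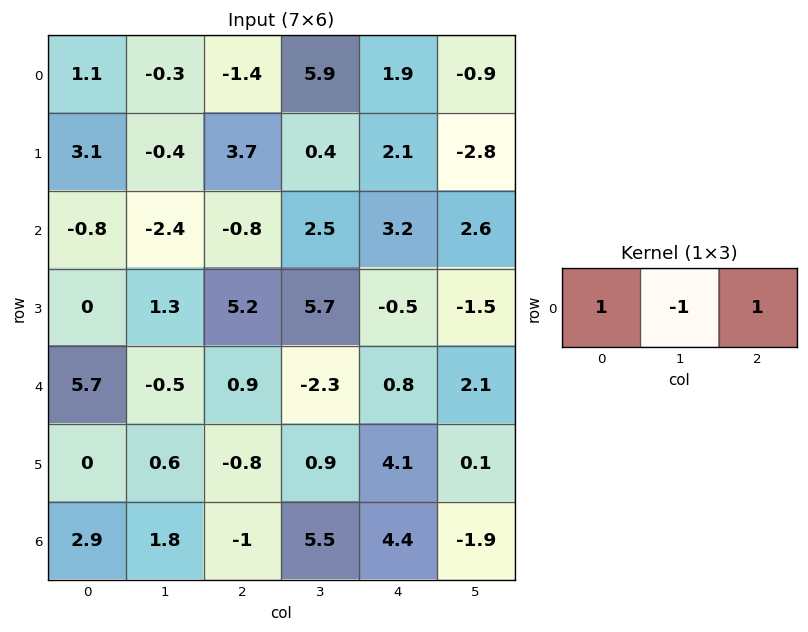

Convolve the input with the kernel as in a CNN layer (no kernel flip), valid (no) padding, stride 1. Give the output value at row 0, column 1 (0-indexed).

7

The receptive field on the input at this output position is [-0.3 -1.4 5.9]. Elementwise product with the kernel and sum: -0.3·1 + -1.4·-1 + 5.9·1.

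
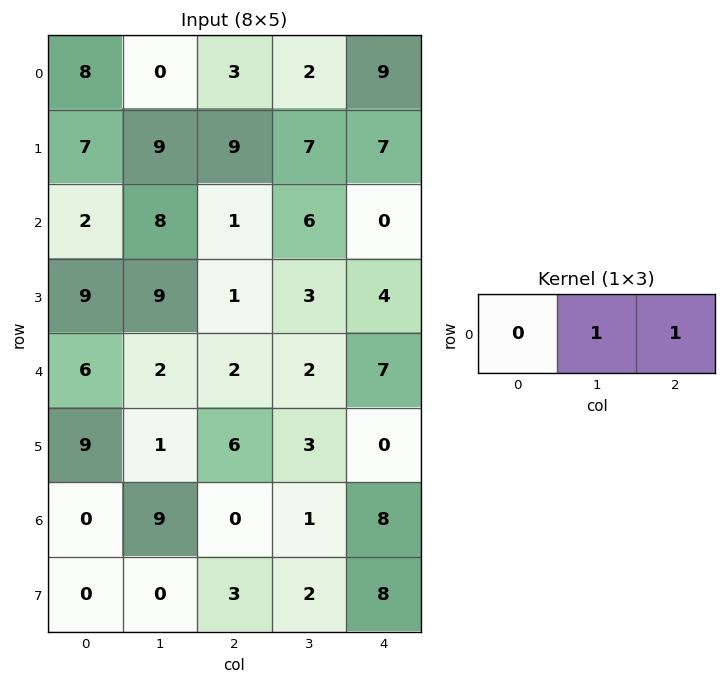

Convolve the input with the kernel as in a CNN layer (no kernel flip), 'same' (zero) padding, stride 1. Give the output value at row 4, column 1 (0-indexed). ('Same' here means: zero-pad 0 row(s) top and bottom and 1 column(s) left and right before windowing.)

The receptive field on the zero-padded input at this output position is [6 2 2]. Elementwise product with the kernel and sum: 2·1 + 2·1.

4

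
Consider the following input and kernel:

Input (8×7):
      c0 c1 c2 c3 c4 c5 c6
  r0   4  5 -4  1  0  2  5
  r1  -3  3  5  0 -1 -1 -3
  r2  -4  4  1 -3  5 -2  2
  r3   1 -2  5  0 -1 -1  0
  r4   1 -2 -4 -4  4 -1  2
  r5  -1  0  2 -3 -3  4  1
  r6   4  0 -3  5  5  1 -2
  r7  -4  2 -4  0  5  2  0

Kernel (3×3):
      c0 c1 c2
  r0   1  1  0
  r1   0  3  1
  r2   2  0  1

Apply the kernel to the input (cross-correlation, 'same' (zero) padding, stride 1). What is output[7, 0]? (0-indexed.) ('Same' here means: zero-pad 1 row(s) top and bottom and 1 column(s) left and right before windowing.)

The receptive field on the zero-padded input at this output position is [0 4 0 / 0 -4 2 / 0 0 0]. Elementwise product with the kernel and sum: 0·1 + 4·1 + -4·3 + 2·1 + 0·2 + 0·1.

-6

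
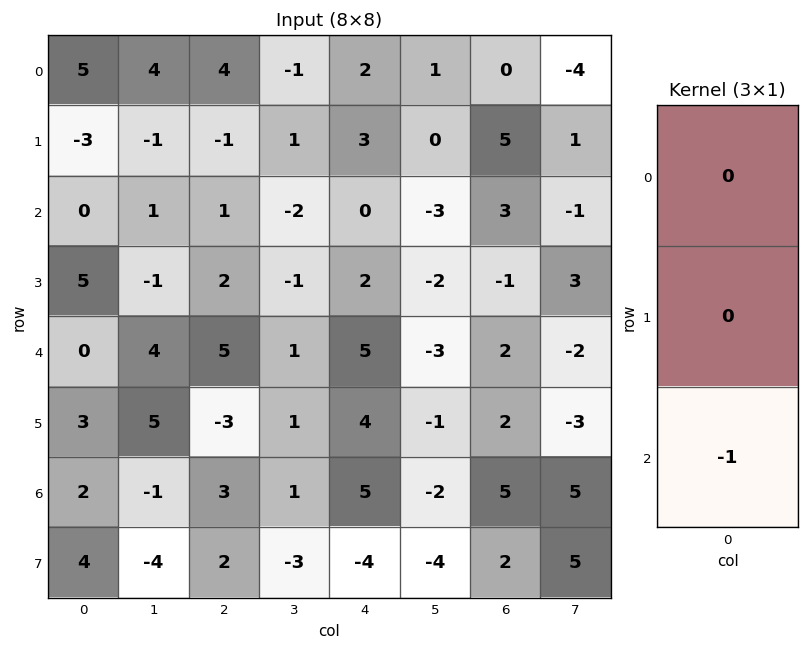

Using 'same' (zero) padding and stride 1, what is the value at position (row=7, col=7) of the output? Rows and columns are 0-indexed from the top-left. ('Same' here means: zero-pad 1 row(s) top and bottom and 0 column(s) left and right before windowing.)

0

The receptive field on the zero-padded input at this output position is [5 / 5 / 0]. Elementwise product with the kernel and sum: 0·-1.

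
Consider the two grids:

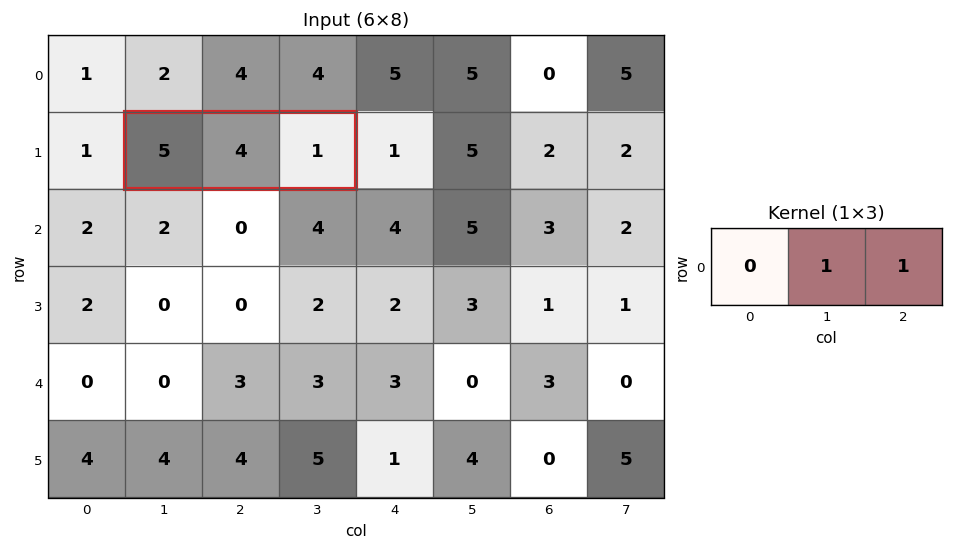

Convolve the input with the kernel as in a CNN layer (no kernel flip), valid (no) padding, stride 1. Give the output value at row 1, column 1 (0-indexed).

5

The receptive field on the input at this output position is [5 4 1]. Elementwise product with the kernel and sum: 4·1 + 1·1.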